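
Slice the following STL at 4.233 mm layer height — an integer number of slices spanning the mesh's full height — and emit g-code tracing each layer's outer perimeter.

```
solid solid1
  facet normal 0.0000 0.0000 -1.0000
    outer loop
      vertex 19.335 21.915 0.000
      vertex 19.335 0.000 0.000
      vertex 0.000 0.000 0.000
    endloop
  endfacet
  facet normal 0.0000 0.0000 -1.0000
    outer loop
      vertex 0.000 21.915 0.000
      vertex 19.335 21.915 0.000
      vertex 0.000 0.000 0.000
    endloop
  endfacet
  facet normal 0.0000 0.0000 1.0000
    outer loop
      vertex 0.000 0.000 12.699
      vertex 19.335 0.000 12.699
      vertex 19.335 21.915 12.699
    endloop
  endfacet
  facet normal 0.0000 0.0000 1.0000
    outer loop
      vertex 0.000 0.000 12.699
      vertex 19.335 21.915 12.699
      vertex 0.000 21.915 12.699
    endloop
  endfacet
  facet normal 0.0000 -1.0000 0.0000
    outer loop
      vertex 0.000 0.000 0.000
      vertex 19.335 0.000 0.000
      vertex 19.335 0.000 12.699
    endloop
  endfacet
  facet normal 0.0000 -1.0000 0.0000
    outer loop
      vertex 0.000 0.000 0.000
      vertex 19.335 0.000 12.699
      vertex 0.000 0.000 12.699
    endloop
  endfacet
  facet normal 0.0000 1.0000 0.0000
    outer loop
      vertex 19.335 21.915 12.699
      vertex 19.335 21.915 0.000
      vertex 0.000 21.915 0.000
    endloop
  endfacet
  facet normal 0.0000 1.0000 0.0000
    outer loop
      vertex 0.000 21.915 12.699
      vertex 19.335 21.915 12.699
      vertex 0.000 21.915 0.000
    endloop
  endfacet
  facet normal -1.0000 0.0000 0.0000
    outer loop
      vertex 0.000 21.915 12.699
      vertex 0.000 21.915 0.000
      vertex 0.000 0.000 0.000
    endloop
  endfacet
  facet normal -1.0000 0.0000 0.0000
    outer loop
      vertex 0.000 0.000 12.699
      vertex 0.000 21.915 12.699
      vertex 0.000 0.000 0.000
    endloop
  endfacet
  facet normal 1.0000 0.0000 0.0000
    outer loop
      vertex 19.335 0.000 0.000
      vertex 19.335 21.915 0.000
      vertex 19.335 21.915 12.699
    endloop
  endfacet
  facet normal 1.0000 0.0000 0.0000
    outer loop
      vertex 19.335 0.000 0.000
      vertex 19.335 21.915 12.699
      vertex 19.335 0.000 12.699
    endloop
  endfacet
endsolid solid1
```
; perimeter-only toolpath
G21 ; units = mm
G90 ; absolute positioning
G28 ; home
; layer 1
G0 Z4.233
G0 X0.000 Y0.000
G1 X19.335 Y0.000
G1 X19.335 Y21.915
G1 X0.000 Y21.915
G1 X0.000 Y0.000
; layer 2
G0 Z8.466
G0 X0.000 Y0.000
G1 X19.335 Y0.000
G1 X19.335 Y21.915
G1 X0.000 Y21.915
G1 X0.000 Y0.000
; layer 3
G0 Z12.699
G0 X0.000 Y0.000
G1 X19.335 Y0.000
G1 X19.335 Y21.915
G1 X0.000 Y21.915
G1 X0.000 Y0.000
M2 ; end

The solid is a rectangular box, roughly 19.3 × 21.9 mm footprint and 12.7 mm tall. Slicing at Δz = 4.233 mm — 3 equal slices spanning the solid's height, so layer i sits at z = i·h/3 — gives 3 non-empty perimeters. Each is a 4-segment closed polygon; G0 lifts to the layer z and rapids to the start vertex, then G1 traces the edges.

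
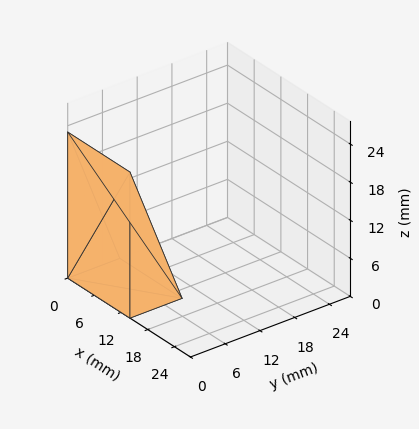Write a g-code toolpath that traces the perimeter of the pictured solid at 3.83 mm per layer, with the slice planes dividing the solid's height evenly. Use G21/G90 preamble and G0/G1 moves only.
Reading the render: the shape is a wedge (ramp): 14 × 9 mm base, rising to 23 mm along the y=0 edge and sloping linearly to z=0 at y=9 (dimensions read to the nearest mm from the axis ticks). For the g-code, the solid's height is divided into equal slices at the stated Δz and each level perimeter traced with G1 moves after a G0 lift.

; perimeter-only toolpath
G21 ; units = mm
G90 ; absolute positioning
G28 ; home
; layer 1
G0 Z3.83
G0 X0.00 Y0.00
G1 X14.00 Y0.00
G1 X14.00 Y7.50
G1 X0.00 Y7.50
G1 X0.00 Y0.00
; layer 2
G0 Z7.67
G0 X0.00 Y0.00
G1 X14.00 Y0.00
G1 X14.00 Y6.00
G1 X0.00 Y6.00
G1 X0.00 Y0.00
; layer 3
G0 Z11.50
G0 X0.00 Y0.00
G1 X14.00 Y0.00
G1 X14.00 Y4.50
G1 X0.00 Y4.50
G1 X0.00 Y0.00
; layer 4
G0 Z15.33
G0 X0.00 Y0.00
G1 X14.00 Y0.00
G1 X14.00 Y3.00
G1 X0.00 Y3.00
G1 X0.00 Y0.00
; layer 5
G0 Z19.17
G0 X0.00 Y0.00
G1 X14.00 Y0.00
G1 X14.00 Y1.50
G1 X0.00 Y1.50
G1 X0.00 Y0.00
M2 ; end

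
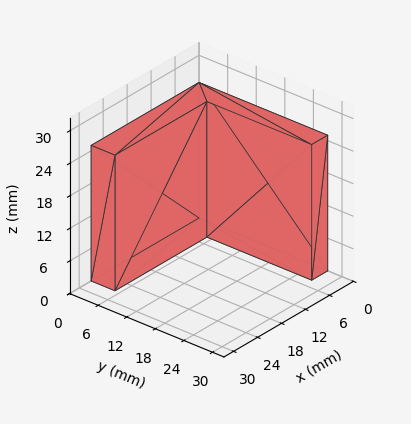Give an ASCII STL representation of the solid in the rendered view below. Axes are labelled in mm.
Reading the render: the shape is an L-shaped prism: outer 27 × 27 mm, arm thicknesses ≈ 5 mm (horizontal) and 4 mm (vertical), extruded 25 mm in z (dimensions read to the nearest mm from the axis ticks). For the STL, each face is triangulated and given an outward normal.

solid part
  facet normal 0.0000 0.0000 -1.0000
    outer loop
      vertex 27.0 5.0 0.0
      vertex 27.0 0.0 0.0
      vertex 0.0 0.0 0.0
    endloop
  endfacet
  facet normal 0.0000 0.0000 -1.0000
    outer loop
      vertex 4.0 5.0 0.0
      vertex 27.0 5.0 0.0
      vertex 0.0 0.0 0.0
    endloop
  endfacet
  facet normal 0.0000 0.0000 -1.0000
    outer loop
      vertex 4.0 27.0 0.0
      vertex 4.0 5.0 0.0
      vertex 0.0 0.0 0.0
    endloop
  endfacet
  facet normal 0.0000 0.0000 -1.0000
    outer loop
      vertex 0.0 27.0 0.0
      vertex 4.0 27.0 0.0
      vertex 0.0 0.0 0.0
    endloop
  endfacet
  facet normal 0.0000 0.0000 1.0000
    outer loop
      vertex 0.0 0.0 25.0
      vertex 27.0 0.0 25.0
      vertex 27.0 5.0 25.0
    endloop
  endfacet
  facet normal 0.0000 0.0000 1.0000
    outer loop
      vertex 0.0 0.0 25.0
      vertex 27.0 5.0 25.0
      vertex 4.0 5.0 25.0
    endloop
  endfacet
  facet normal 0.0000 0.0000 1.0000
    outer loop
      vertex 0.0 0.0 25.0
      vertex 4.0 5.0 25.0
      vertex 4.0 27.0 25.0
    endloop
  endfacet
  facet normal 0.0000 0.0000 1.0000
    outer loop
      vertex 0.0 0.0 25.0
      vertex 4.0 27.0 25.0
      vertex 0.0 27.0 25.0
    endloop
  endfacet
  facet normal 0.0000 -1.0000 0.0000
    outer loop
      vertex 0.0 0.0 0.0
      vertex 27.0 0.0 0.0
      vertex 27.0 0.0 25.0
    endloop
  endfacet
  facet normal 0.0000 -1.0000 0.0000
    outer loop
      vertex 0.0 0.0 0.0
      vertex 27.0 0.0 25.0
      vertex 0.0 0.0 25.0
    endloop
  endfacet
  facet normal 1.0000 0.0000 0.0000
    outer loop
      vertex 27.0 0.0 0.0
      vertex 27.0 5.0 0.0
      vertex 27.0 5.0 25.0
    endloop
  endfacet
  facet normal 1.0000 0.0000 0.0000
    outer loop
      vertex 27.0 0.0 0.0
      vertex 27.0 5.0 25.0
      vertex 27.0 0.0 25.0
    endloop
  endfacet
  facet normal 0.0000 1.0000 0.0000
    outer loop
      vertex 27.0 5.0 0.0
      vertex 4.0 5.0 0.0
      vertex 4.0 5.0 25.0
    endloop
  endfacet
  facet normal 0.0000 1.0000 0.0000
    outer loop
      vertex 27.0 5.0 0.0
      vertex 4.0 5.0 25.0
      vertex 27.0 5.0 25.0
    endloop
  endfacet
  facet normal 1.0000 0.0000 0.0000
    outer loop
      vertex 4.0 5.0 0.0
      vertex 4.0 27.0 0.0
      vertex 4.0 27.0 25.0
    endloop
  endfacet
  facet normal 1.0000 0.0000 0.0000
    outer loop
      vertex 4.0 5.0 0.0
      vertex 4.0 27.0 25.0
      vertex 4.0 5.0 25.0
    endloop
  endfacet
  facet normal 0.0000 1.0000 0.0000
    outer loop
      vertex 4.0 27.0 0.0
      vertex 0.0 27.0 0.0
      vertex 0.0 27.0 25.0
    endloop
  endfacet
  facet normal 0.0000 1.0000 0.0000
    outer loop
      vertex 4.0 27.0 0.0
      vertex 0.0 27.0 25.0
      vertex 4.0 27.0 25.0
    endloop
  endfacet
  facet normal -1.0000 0.0000 0.0000
    outer loop
      vertex 0.0 27.0 0.0
      vertex 0.0 0.0 0.0
      vertex 0.0 0.0 25.0
    endloop
  endfacet
  facet normal -1.0000 0.0000 0.0000
    outer loop
      vertex 0.0 27.0 0.0
      vertex 0.0 0.0 25.0
      vertex 0.0 27.0 25.0
    endloop
  endfacet
endsolid part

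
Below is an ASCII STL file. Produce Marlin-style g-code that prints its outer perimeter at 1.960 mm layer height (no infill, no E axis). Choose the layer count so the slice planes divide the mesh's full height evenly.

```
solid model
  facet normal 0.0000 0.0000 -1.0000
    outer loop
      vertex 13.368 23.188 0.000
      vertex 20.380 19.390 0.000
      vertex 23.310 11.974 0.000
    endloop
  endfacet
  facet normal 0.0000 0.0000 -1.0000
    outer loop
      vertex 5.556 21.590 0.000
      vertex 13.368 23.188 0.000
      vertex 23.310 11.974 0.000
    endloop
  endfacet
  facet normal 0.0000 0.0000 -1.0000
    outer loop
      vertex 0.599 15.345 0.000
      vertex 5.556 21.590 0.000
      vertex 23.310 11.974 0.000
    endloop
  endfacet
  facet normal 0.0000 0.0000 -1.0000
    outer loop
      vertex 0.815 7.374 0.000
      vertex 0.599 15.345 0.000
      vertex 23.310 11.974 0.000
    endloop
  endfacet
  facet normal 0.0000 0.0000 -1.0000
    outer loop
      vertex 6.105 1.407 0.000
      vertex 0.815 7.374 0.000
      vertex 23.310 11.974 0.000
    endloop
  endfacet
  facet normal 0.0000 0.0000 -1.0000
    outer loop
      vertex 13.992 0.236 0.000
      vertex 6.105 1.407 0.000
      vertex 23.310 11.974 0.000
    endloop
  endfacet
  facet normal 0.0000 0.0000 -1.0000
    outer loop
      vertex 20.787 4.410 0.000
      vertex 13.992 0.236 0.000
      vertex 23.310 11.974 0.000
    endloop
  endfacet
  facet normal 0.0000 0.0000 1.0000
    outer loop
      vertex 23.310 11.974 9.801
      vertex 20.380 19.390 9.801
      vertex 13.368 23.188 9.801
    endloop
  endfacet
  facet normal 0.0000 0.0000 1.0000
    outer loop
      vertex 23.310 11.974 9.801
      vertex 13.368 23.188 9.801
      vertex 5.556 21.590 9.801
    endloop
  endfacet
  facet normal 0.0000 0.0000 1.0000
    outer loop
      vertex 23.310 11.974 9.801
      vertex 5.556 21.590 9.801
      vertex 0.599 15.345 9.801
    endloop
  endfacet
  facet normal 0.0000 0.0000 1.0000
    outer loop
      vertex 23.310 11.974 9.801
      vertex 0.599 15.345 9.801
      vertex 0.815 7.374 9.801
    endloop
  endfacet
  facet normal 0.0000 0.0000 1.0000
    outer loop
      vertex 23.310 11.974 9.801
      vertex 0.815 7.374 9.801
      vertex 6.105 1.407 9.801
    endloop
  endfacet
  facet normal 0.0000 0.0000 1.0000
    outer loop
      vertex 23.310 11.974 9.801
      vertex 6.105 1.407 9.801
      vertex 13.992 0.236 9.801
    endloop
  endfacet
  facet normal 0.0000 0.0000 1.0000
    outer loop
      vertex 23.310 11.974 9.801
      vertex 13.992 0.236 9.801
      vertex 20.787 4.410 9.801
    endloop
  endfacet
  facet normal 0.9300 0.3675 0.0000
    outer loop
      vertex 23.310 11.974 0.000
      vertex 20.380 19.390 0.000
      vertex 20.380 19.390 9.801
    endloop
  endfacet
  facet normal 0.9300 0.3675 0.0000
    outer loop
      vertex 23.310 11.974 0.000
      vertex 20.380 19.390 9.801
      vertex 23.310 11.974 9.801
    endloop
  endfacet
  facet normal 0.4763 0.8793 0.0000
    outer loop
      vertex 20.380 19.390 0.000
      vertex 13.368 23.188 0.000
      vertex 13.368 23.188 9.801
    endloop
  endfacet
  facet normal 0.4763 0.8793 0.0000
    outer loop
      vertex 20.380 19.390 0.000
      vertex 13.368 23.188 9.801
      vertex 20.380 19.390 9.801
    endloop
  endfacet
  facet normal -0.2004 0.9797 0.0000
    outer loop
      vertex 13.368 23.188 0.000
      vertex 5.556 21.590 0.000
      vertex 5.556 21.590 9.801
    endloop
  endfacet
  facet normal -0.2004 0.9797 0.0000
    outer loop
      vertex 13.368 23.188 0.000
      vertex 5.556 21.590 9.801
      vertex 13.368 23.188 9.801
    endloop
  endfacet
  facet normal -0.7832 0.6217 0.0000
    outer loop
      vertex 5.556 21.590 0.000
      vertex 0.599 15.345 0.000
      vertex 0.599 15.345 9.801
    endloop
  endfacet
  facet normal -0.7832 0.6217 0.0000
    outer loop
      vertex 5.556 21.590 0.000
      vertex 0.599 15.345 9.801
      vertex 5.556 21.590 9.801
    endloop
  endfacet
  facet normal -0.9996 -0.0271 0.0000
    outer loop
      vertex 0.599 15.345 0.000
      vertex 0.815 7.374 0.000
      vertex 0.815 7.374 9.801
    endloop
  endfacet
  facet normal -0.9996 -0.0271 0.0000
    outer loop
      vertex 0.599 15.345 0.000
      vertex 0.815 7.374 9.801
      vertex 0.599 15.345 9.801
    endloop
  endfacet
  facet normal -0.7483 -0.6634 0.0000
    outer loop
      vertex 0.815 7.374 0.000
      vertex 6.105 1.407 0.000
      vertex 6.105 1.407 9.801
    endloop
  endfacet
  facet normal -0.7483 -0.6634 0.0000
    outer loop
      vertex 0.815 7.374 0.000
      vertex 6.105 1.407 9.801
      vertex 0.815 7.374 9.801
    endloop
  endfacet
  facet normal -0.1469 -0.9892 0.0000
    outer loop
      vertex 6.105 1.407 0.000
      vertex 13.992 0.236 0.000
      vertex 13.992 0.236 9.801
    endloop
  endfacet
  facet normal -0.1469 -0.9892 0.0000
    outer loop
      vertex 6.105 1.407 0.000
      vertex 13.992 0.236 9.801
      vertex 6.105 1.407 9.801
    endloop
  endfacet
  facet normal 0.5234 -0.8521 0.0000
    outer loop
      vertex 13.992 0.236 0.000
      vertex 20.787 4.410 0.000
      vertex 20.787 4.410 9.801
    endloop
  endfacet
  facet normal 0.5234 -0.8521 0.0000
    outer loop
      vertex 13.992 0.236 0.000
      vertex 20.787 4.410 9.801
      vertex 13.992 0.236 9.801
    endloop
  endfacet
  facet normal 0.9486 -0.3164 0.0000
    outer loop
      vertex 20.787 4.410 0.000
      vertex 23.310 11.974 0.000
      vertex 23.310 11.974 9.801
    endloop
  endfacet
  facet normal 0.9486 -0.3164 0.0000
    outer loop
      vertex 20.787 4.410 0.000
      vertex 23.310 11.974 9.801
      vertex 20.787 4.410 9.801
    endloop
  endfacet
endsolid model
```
; perimeter-only toolpath
G21 ; units = mm
G90 ; absolute positioning
G28 ; home
; layer 1
G0 Z1.960
G0 X23.310 Y11.974
G1 X20.380 Y19.390
G1 X13.368 Y23.188
G1 X5.556 Y21.590
G1 X0.599 Y15.345
G1 X0.815 Y7.374
G1 X6.105 Y1.407
G1 X13.992 Y0.236
G1 X20.787 Y4.410
G1 X23.310 Y11.974
; layer 2
G0 Z3.920
G0 X23.310 Y11.974
G1 X20.380 Y19.390
G1 X13.368 Y23.188
G1 X5.556 Y21.590
G1 X0.599 Y15.345
G1 X0.815 Y7.374
G1 X6.105 Y1.407
G1 X13.992 Y0.236
G1 X20.787 Y4.410
G1 X23.310 Y11.974
; layer 3
G0 Z5.881
G0 X23.310 Y11.974
G1 X20.380 Y19.390
G1 X13.368 Y23.188
G1 X5.556 Y21.590
G1 X0.599 Y15.345
G1 X0.815 Y7.374
G1 X6.105 Y1.407
G1 X13.992 Y0.236
G1 X20.787 Y4.410
G1 X23.310 Y11.974
; layer 4
G0 Z7.841
G0 X23.310 Y11.974
G1 X20.380 Y19.390
G1 X13.368 Y23.188
G1 X5.556 Y21.590
G1 X0.599 Y15.345
G1 X0.815 Y7.374
G1 X6.105 Y1.407
G1 X13.992 Y0.236
G1 X20.787 Y4.410
G1 X23.310 Y11.974
; layer 5
G0 Z9.801
G0 X23.310 Y11.974
G1 X20.380 Y19.390
G1 X13.368 Y23.188
G1 X5.556 Y21.590
G1 X0.599 Y15.345
G1 X0.815 Y7.374
G1 X6.105 Y1.407
G1 X13.992 Y0.236
G1 X20.787 Y4.410
G1 X23.310 Y11.974
M2 ; end

The solid is a regular 9-sided prism (a cylinder approximated with 9 flat sides), circumscribed radius ≈ 11.7 mm, height ≈ 9.8 mm. Slicing at Δz = 1.960 mm — 5 equal slices spanning the solid's height, so layer i sits at z = i·h/5 — gives 5 non-empty perimeters. Each is a 9-segment closed polygon; G0 lifts to the layer z and rapids to the start vertex, then G1 traces the edges.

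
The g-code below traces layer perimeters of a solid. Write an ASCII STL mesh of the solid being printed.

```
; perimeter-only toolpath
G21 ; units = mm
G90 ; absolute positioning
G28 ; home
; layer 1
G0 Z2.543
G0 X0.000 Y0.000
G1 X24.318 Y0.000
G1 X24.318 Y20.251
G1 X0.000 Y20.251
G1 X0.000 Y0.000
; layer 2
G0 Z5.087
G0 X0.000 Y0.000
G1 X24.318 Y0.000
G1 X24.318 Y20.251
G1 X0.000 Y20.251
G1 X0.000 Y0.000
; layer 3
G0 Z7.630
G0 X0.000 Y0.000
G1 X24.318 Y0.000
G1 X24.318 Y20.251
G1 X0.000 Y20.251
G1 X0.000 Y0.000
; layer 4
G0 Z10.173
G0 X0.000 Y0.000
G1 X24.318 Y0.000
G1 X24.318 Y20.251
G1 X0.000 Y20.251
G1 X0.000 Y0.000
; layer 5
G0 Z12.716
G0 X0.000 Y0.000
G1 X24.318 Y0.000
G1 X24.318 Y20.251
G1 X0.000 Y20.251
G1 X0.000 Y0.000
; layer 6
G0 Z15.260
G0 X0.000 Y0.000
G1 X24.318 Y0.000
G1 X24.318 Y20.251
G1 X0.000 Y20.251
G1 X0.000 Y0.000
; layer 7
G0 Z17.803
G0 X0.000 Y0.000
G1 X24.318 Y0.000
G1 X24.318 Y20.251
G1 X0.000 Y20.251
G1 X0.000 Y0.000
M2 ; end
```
solid part
  facet normal 0.0000 0.0000 -1.0000
    outer loop
      vertex 24.318 20.251 0.000
      vertex 24.318 0.000 0.000
      vertex 0.000 0.000 0.000
    endloop
  endfacet
  facet normal 0.0000 0.0000 -1.0000
    outer loop
      vertex 0.000 20.251 0.000
      vertex 24.318 20.251 0.000
      vertex 0.000 0.000 0.000
    endloop
  endfacet
  facet normal 0.0000 0.0000 1.0000
    outer loop
      vertex 0.000 0.000 17.803
      vertex 24.318 0.000 17.803
      vertex 24.318 20.251 17.803
    endloop
  endfacet
  facet normal 0.0000 0.0000 1.0000
    outer loop
      vertex 0.000 0.000 17.803
      vertex 24.318 20.251 17.803
      vertex 0.000 20.251 17.803
    endloop
  endfacet
  facet normal 0.0000 -1.0000 0.0000
    outer loop
      vertex 0.000 0.000 0.000
      vertex 24.318 0.000 0.000
      vertex 24.318 0.000 17.803
    endloop
  endfacet
  facet normal 0.0000 -1.0000 0.0000
    outer loop
      vertex 0.000 0.000 0.000
      vertex 24.318 0.000 17.803
      vertex 0.000 0.000 17.803
    endloop
  endfacet
  facet normal 0.0000 1.0000 0.0000
    outer loop
      vertex 24.318 20.251 17.803
      vertex 24.318 20.251 0.000
      vertex 0.000 20.251 0.000
    endloop
  endfacet
  facet normal 0.0000 1.0000 0.0000
    outer loop
      vertex 0.000 20.251 17.803
      vertex 24.318 20.251 17.803
      vertex 0.000 20.251 0.000
    endloop
  endfacet
  facet normal -1.0000 0.0000 0.0000
    outer loop
      vertex 0.000 20.251 17.803
      vertex 0.000 20.251 0.000
      vertex 0.000 0.000 0.000
    endloop
  endfacet
  facet normal -1.0000 0.0000 0.0000
    outer loop
      vertex 0.000 0.000 17.803
      vertex 0.000 20.251 17.803
      vertex 0.000 0.000 0.000
    endloop
  endfacet
  facet normal 1.0000 0.0000 0.0000
    outer loop
      vertex 24.318 0.000 0.000
      vertex 24.318 20.251 0.000
      vertex 24.318 20.251 17.803
    endloop
  endfacet
  facet normal 1.0000 0.0000 0.0000
    outer loop
      vertex 24.318 0.000 0.000
      vertex 24.318 20.251 17.803
      vertex 24.318 0.000 17.803
    endloop
  endfacet
endsolid part

The G0 Z moves step by Δz≈2.543 mm. Every layer's G1 loop is the same polygon, so the solid is a straight extrusion of it from z=0 to z≈17.8. Closing with flat bottom and top caps and triangulating gives 12 facets — a rectangular box, roughly 24.3 × 20.3 mm footprint and 17.8 mm tall.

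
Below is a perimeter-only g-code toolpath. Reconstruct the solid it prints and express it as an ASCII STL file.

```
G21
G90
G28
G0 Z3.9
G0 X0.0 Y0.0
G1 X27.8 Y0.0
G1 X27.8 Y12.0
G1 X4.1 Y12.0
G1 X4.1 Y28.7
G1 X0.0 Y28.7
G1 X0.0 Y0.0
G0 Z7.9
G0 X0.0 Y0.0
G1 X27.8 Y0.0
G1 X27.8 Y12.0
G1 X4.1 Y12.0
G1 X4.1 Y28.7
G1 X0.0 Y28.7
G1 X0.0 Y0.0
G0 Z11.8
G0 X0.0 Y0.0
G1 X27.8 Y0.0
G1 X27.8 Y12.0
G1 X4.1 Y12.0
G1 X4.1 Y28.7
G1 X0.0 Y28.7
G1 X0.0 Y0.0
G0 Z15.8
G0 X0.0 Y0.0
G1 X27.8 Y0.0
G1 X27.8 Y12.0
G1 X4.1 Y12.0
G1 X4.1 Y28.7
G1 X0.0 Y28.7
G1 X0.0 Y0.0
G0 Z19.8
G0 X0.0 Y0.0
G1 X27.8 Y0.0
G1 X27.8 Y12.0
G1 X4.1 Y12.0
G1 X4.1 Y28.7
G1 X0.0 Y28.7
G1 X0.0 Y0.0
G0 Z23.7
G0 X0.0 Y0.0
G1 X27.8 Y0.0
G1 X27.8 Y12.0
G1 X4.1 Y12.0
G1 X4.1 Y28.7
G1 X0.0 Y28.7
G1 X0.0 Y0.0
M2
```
solid part
  facet normal 0.0000 0.0000 -1.0000
    outer loop
      vertex 27.8 12.0 0.0
      vertex 27.8 0.0 0.0
      vertex 0.0 0.0 0.0
    endloop
  endfacet
  facet normal 0.0000 0.0000 -1.0000
    outer loop
      vertex 4.1 12.0 0.0
      vertex 27.8 12.0 0.0
      vertex 0.0 0.0 0.0
    endloop
  endfacet
  facet normal 0.0000 0.0000 -1.0000
    outer loop
      vertex 4.1 28.7 0.0
      vertex 4.1 12.0 0.0
      vertex 0.0 0.0 0.0
    endloop
  endfacet
  facet normal 0.0000 0.0000 -1.0000
    outer loop
      vertex 0.0 28.7 0.0
      vertex 4.1 28.7 0.0
      vertex 0.0 0.0 0.0
    endloop
  endfacet
  facet normal 0.0000 0.0000 1.0000
    outer loop
      vertex 0.0 0.0 23.7
      vertex 27.8 0.0 23.7
      vertex 27.8 12.0 23.7
    endloop
  endfacet
  facet normal 0.0000 0.0000 1.0000
    outer loop
      vertex 0.0 0.0 23.7
      vertex 27.8 12.0 23.7
      vertex 4.1 12.0 23.7
    endloop
  endfacet
  facet normal 0.0000 0.0000 1.0000
    outer loop
      vertex 0.0 0.0 23.7
      vertex 4.1 12.0 23.7
      vertex 4.1 28.7 23.7
    endloop
  endfacet
  facet normal 0.0000 0.0000 1.0000
    outer loop
      vertex 0.0 0.0 23.7
      vertex 4.1 28.7 23.7
      vertex 0.0 28.7 23.7
    endloop
  endfacet
  facet normal 0.0000 -1.0000 0.0000
    outer loop
      vertex 0.0 0.0 0.0
      vertex 27.8 0.0 0.0
      vertex 27.8 0.0 23.7
    endloop
  endfacet
  facet normal 0.0000 -1.0000 0.0000
    outer loop
      vertex 0.0 0.0 0.0
      vertex 27.8 0.0 23.7
      vertex 0.0 0.0 23.7
    endloop
  endfacet
  facet normal 1.0000 0.0000 0.0000
    outer loop
      vertex 27.8 0.0 0.0
      vertex 27.8 12.0 0.0
      vertex 27.8 12.0 23.7
    endloop
  endfacet
  facet normal 1.0000 0.0000 0.0000
    outer loop
      vertex 27.8 0.0 0.0
      vertex 27.8 12.0 23.7
      vertex 27.8 0.0 23.7
    endloop
  endfacet
  facet normal 0.0000 1.0000 0.0000
    outer loop
      vertex 27.8 12.0 0.0
      vertex 4.1 12.0 0.0
      vertex 4.1 12.0 23.7
    endloop
  endfacet
  facet normal 0.0000 1.0000 0.0000
    outer loop
      vertex 27.8 12.0 0.0
      vertex 4.1 12.0 23.7
      vertex 27.8 12.0 23.7
    endloop
  endfacet
  facet normal 1.0000 0.0000 0.0000
    outer loop
      vertex 4.1 12.0 0.0
      vertex 4.1 28.7 0.0
      vertex 4.1 28.7 23.7
    endloop
  endfacet
  facet normal 1.0000 0.0000 0.0000
    outer loop
      vertex 4.1 12.0 0.0
      vertex 4.1 28.7 23.7
      vertex 4.1 12.0 23.7
    endloop
  endfacet
  facet normal 0.0000 1.0000 0.0000
    outer loop
      vertex 4.1 28.7 0.0
      vertex 0.0 28.7 0.0
      vertex 0.0 28.7 23.7
    endloop
  endfacet
  facet normal 0.0000 1.0000 0.0000
    outer loop
      vertex 4.1 28.7 0.0
      vertex 0.0 28.7 23.7
      vertex 4.1 28.7 23.7
    endloop
  endfacet
  facet normal -1.0000 0.0000 0.0000
    outer loop
      vertex 0.0 28.7 0.0
      vertex 0.0 0.0 0.0
      vertex 0.0 0.0 23.7
    endloop
  endfacet
  facet normal -1.0000 0.0000 0.0000
    outer loop
      vertex 0.0 28.7 0.0
      vertex 0.0 0.0 23.7
      vertex 0.0 28.7 23.7
    endloop
  endfacet
endsolid part

The G0 Z moves step by Δz≈3.9 mm. Every layer's G1 loop is the same polygon, so the solid is a straight extrusion of it from z=0 to z≈23.7. Closing with flat bottom and top caps and triangulating gives 20 facets — an L-shaped prism: outer 27.8 × 28.7 mm, arm thicknesses ≈ 12 mm (horizontal) and 4.1 mm (vertical), extruded 23.7 mm in z.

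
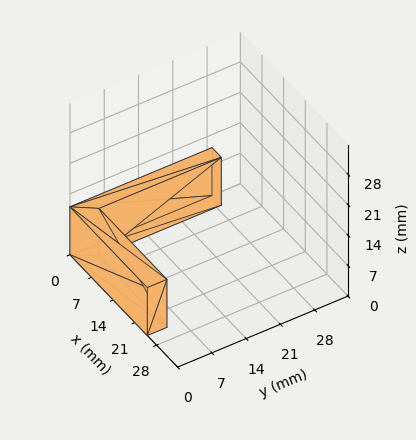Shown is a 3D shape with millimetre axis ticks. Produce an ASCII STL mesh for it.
Reading the render: the shape is an L-shaped prism: outer 25 × 29 mm, arm thicknesses ≈ 4 mm (horizontal) and 3 mm (vertical), extruded 11 mm in z (dimensions read to the nearest mm from the axis ticks). For the STL, each face is triangulated and given an outward normal.

solid part
  facet normal 0.0000 0.0000 -1.0000
    outer loop
      vertex 25.0 4.0 0.0
      vertex 25.0 0.0 0.0
      vertex 0.0 0.0 0.0
    endloop
  endfacet
  facet normal 0.0000 0.0000 -1.0000
    outer loop
      vertex 3.0 4.0 0.0
      vertex 25.0 4.0 0.0
      vertex 0.0 0.0 0.0
    endloop
  endfacet
  facet normal 0.0000 0.0000 -1.0000
    outer loop
      vertex 3.0 29.0 0.0
      vertex 3.0 4.0 0.0
      vertex 0.0 0.0 0.0
    endloop
  endfacet
  facet normal 0.0000 0.0000 -1.0000
    outer loop
      vertex 0.0 29.0 0.0
      vertex 3.0 29.0 0.0
      vertex 0.0 0.0 0.0
    endloop
  endfacet
  facet normal 0.0000 0.0000 1.0000
    outer loop
      vertex 0.0 0.0 11.0
      vertex 25.0 0.0 11.0
      vertex 25.0 4.0 11.0
    endloop
  endfacet
  facet normal 0.0000 0.0000 1.0000
    outer loop
      vertex 0.0 0.0 11.0
      vertex 25.0 4.0 11.0
      vertex 3.0 4.0 11.0
    endloop
  endfacet
  facet normal 0.0000 0.0000 1.0000
    outer loop
      vertex 0.0 0.0 11.0
      vertex 3.0 4.0 11.0
      vertex 3.0 29.0 11.0
    endloop
  endfacet
  facet normal 0.0000 0.0000 1.0000
    outer loop
      vertex 0.0 0.0 11.0
      vertex 3.0 29.0 11.0
      vertex 0.0 29.0 11.0
    endloop
  endfacet
  facet normal 0.0000 -1.0000 0.0000
    outer loop
      vertex 0.0 0.0 0.0
      vertex 25.0 0.0 0.0
      vertex 25.0 0.0 11.0
    endloop
  endfacet
  facet normal 0.0000 -1.0000 0.0000
    outer loop
      vertex 0.0 0.0 0.0
      vertex 25.0 0.0 11.0
      vertex 0.0 0.0 11.0
    endloop
  endfacet
  facet normal 1.0000 0.0000 0.0000
    outer loop
      vertex 25.0 0.0 0.0
      vertex 25.0 4.0 0.0
      vertex 25.0 4.0 11.0
    endloop
  endfacet
  facet normal 1.0000 0.0000 0.0000
    outer loop
      vertex 25.0 0.0 0.0
      vertex 25.0 4.0 11.0
      vertex 25.0 0.0 11.0
    endloop
  endfacet
  facet normal 0.0000 1.0000 0.0000
    outer loop
      vertex 25.0 4.0 0.0
      vertex 3.0 4.0 0.0
      vertex 3.0 4.0 11.0
    endloop
  endfacet
  facet normal 0.0000 1.0000 0.0000
    outer loop
      vertex 25.0 4.0 0.0
      vertex 3.0 4.0 11.0
      vertex 25.0 4.0 11.0
    endloop
  endfacet
  facet normal 1.0000 0.0000 0.0000
    outer loop
      vertex 3.0 4.0 0.0
      vertex 3.0 29.0 0.0
      vertex 3.0 29.0 11.0
    endloop
  endfacet
  facet normal 1.0000 0.0000 0.0000
    outer loop
      vertex 3.0 4.0 0.0
      vertex 3.0 29.0 11.0
      vertex 3.0 4.0 11.0
    endloop
  endfacet
  facet normal 0.0000 1.0000 0.0000
    outer loop
      vertex 3.0 29.0 0.0
      vertex 0.0 29.0 0.0
      vertex 0.0 29.0 11.0
    endloop
  endfacet
  facet normal 0.0000 1.0000 0.0000
    outer loop
      vertex 3.0 29.0 0.0
      vertex 0.0 29.0 11.0
      vertex 3.0 29.0 11.0
    endloop
  endfacet
  facet normal -1.0000 0.0000 0.0000
    outer loop
      vertex 0.0 29.0 0.0
      vertex 0.0 0.0 0.0
      vertex 0.0 0.0 11.0
    endloop
  endfacet
  facet normal -1.0000 0.0000 0.0000
    outer loop
      vertex 0.0 29.0 0.0
      vertex 0.0 0.0 11.0
      vertex 0.0 29.0 11.0
    endloop
  endfacet
endsolid part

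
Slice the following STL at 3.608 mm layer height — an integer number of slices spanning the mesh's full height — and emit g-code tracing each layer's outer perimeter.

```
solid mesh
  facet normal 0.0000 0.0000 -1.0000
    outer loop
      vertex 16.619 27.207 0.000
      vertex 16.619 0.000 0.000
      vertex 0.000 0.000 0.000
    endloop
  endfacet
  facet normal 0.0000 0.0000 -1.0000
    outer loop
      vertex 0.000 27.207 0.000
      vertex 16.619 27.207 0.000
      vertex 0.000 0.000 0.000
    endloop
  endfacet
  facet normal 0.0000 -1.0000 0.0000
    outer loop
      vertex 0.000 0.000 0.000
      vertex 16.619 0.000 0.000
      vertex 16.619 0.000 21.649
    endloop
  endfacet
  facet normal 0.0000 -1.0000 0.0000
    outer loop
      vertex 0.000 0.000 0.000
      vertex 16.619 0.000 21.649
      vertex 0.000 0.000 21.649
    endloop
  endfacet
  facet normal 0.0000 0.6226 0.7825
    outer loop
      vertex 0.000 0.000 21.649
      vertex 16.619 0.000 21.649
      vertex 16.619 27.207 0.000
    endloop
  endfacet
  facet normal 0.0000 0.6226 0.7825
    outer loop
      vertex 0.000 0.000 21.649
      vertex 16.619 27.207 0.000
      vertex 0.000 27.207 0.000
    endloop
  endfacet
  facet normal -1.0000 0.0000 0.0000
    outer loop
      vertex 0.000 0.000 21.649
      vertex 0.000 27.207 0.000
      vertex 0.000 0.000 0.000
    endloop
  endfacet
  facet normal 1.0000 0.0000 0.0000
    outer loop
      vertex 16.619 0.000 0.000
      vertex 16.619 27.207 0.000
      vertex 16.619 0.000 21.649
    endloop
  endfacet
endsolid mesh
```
; perimeter-only toolpath
G21 ; units = mm
G90 ; absolute positioning
G28 ; home
; layer 1
G0 Z3.608
G0 X0.000 Y0.000
G1 X16.619 Y0.000
G1 X16.619 Y22.672
G1 X0.000 Y22.672
G1 X0.000 Y0.000
; layer 2
G0 Z7.216
G0 X0.000 Y0.000
G1 X16.619 Y0.000
G1 X16.619 Y18.138
G1 X0.000 Y18.138
G1 X0.000 Y0.000
; layer 3
G0 Z10.825
G0 X0.000 Y0.000
G1 X16.619 Y0.000
G1 X16.619 Y13.604
G1 X0.000 Y13.604
G1 X0.000 Y0.000
; layer 4
G0 Z14.433
G0 X0.000 Y0.000
G1 X16.619 Y0.000
G1 X16.619 Y9.069
G1 X0.000 Y9.069
G1 X0.000 Y0.000
; layer 5
G0 Z18.041
G0 X0.000 Y0.000
G1 X16.619 Y0.000
G1 X16.619 Y4.534
G1 X0.000 Y4.534
G1 X0.000 Y0.000
M2 ; end

The solid is a wedge (ramp): 16.6 × 27.2 mm base, rising to 21.6 mm along the y=0 edge and sloping linearly to z=0 at y=27.2. Slicing at Δz = 3.608 mm — 6 equal slices spanning the solid's height, so layer i sits at z = i·h/6 — gives 5 non-empty perimeters. Each is a 4-segment closed polygon; G0 lifts to the layer z and rapids to the start vertex, then G1 traces the edges. The cross-section shrinks linearly with z (the slice at the apex is degenerate and omitted).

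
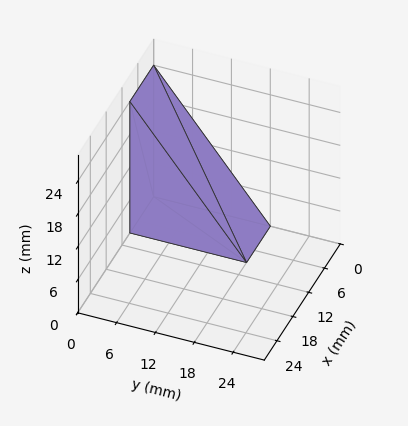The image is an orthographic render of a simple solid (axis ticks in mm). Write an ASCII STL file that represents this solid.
Reading the render: the shape is a wedge (ramp): 9 × 18 mm base, rising to 24 mm along the y=0 edge and sloping linearly to z=0 at y=18 (dimensions read to the nearest mm from the axis ticks). For the STL, each face is triangulated and given an outward normal.

solid part
  facet normal 0.0000 0.0000 -1.0000
    outer loop
      vertex 9.0 18.0 0.0
      vertex 9.0 0.0 0.0
      vertex 0.0 0.0 0.0
    endloop
  endfacet
  facet normal 0.0000 0.0000 -1.0000
    outer loop
      vertex 0.0 18.0 0.0
      vertex 9.0 18.0 0.0
      vertex 0.0 0.0 0.0
    endloop
  endfacet
  facet normal 0.0000 -1.0000 0.0000
    outer loop
      vertex 0.0 0.0 0.0
      vertex 9.0 0.0 0.0
      vertex 9.0 0.0 24.0
    endloop
  endfacet
  facet normal 0.0000 -1.0000 0.0000
    outer loop
      vertex 0.0 0.0 0.0
      vertex 9.0 0.0 24.0
      vertex 0.0 0.0 24.0
    endloop
  endfacet
  facet normal 0.0000 0.8000 0.6000
    outer loop
      vertex 0.0 0.0 24.0
      vertex 9.0 0.0 24.0
      vertex 9.0 18.0 0.0
    endloop
  endfacet
  facet normal 0.0000 0.8000 0.6000
    outer loop
      vertex 0.0 0.0 24.0
      vertex 9.0 18.0 0.0
      vertex 0.0 18.0 0.0
    endloop
  endfacet
  facet normal -1.0000 0.0000 0.0000
    outer loop
      vertex 0.0 0.0 24.0
      vertex 0.0 18.0 0.0
      vertex 0.0 0.0 0.0
    endloop
  endfacet
  facet normal 1.0000 0.0000 0.0000
    outer loop
      vertex 9.0 0.0 0.0
      vertex 9.0 18.0 0.0
      vertex 9.0 0.0 24.0
    endloop
  endfacet
endsolid part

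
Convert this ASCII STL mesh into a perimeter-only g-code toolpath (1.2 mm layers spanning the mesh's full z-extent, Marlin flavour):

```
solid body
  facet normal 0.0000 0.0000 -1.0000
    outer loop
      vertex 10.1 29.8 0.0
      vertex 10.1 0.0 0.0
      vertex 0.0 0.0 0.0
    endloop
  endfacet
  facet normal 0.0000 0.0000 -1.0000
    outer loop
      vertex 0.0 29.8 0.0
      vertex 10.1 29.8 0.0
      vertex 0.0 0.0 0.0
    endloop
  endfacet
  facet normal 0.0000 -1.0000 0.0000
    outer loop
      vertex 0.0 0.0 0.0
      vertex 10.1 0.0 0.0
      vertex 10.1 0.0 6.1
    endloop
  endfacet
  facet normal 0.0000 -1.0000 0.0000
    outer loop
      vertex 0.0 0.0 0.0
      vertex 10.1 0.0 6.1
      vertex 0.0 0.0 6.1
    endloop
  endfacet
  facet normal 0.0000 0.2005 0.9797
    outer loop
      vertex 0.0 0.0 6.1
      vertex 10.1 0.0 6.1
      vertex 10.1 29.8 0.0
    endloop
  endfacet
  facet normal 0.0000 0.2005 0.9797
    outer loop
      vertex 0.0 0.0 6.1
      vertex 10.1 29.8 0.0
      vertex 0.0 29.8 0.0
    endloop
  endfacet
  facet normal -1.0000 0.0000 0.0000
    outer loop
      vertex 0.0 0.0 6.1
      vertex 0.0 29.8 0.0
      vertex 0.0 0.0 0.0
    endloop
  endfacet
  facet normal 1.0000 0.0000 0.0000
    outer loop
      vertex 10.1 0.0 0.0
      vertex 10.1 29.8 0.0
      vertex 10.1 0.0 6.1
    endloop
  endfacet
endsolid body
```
; perimeter-only toolpath
G21 ; units = mm
G90 ; absolute positioning
G28 ; home
; layer 1
G0 Z1.2
G0 X0.0 Y0.0
G1 X10.1 Y0.0
G1 X10.1 Y23.8
G1 X0.0 Y23.8
G1 X0.0 Y0.0
; layer 2
G0 Z2.4
G0 X0.0 Y0.0
G1 X10.1 Y0.0
G1 X10.1 Y17.9
G1 X0.0 Y17.9
G1 X0.0 Y0.0
; layer 3
G0 Z3.7
G0 X0.0 Y0.0
G1 X10.1 Y0.0
G1 X10.1 Y11.9
G1 X0.0 Y11.9
G1 X0.0 Y0.0
; layer 4
G0 Z4.9
G0 X0.0 Y0.0
G1 X10.1 Y0.0
G1 X10.1 Y6.0
G1 X0.0 Y6.0
G1 X0.0 Y0.0
M2 ; end

The solid is a wedge (ramp): 10.1 × 29.8 mm base, rising to 6.1 mm along the y=0 edge and sloping linearly to z=0 at y=29.8. Slicing at Δz = 1.2 mm — 5 equal slices spanning the solid's height, so layer i sits at z = i·h/5 — gives 4 non-empty perimeters. Each is a 4-segment closed polygon; G0 lifts to the layer z and rapids to the start vertex, then G1 traces the edges. The cross-section shrinks linearly with z (the slice at the apex is degenerate and omitted).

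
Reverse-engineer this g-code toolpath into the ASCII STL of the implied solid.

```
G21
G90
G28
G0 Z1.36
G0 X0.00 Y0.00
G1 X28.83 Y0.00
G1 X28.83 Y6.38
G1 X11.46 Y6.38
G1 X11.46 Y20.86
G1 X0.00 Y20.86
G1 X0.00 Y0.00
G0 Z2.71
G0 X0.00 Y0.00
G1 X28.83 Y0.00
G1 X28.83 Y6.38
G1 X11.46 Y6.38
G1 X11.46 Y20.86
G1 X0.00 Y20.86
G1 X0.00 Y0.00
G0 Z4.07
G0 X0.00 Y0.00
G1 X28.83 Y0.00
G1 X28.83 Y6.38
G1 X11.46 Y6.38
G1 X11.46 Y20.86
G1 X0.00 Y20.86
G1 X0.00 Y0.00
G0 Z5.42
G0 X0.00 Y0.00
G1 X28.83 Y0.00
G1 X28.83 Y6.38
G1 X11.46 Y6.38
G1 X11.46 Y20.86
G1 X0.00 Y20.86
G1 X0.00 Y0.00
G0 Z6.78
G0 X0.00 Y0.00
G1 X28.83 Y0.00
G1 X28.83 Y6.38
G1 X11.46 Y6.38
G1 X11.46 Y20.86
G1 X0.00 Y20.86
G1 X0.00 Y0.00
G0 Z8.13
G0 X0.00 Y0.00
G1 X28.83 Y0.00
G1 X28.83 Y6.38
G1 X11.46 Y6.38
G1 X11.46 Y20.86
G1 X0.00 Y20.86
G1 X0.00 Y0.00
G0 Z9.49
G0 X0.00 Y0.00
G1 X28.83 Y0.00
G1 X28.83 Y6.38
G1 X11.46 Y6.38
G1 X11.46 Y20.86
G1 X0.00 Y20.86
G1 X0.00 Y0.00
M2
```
solid part
  facet normal 0.0000 0.0000 -1.0000
    outer loop
      vertex 28.83 6.38 0.00
      vertex 28.83 0.00 0.00
      vertex 0.00 0.00 0.00
    endloop
  endfacet
  facet normal 0.0000 0.0000 -1.0000
    outer loop
      vertex 11.46 6.38 0.00
      vertex 28.83 6.38 0.00
      vertex 0.00 0.00 0.00
    endloop
  endfacet
  facet normal 0.0000 0.0000 -1.0000
    outer loop
      vertex 11.46 20.86 0.00
      vertex 11.46 6.38 0.00
      vertex 0.00 0.00 0.00
    endloop
  endfacet
  facet normal 0.0000 0.0000 -1.0000
    outer loop
      vertex 0.00 20.86 0.00
      vertex 11.46 20.86 0.00
      vertex 0.00 0.00 0.00
    endloop
  endfacet
  facet normal 0.0000 0.0000 1.0000
    outer loop
      vertex 0.00 0.00 9.49
      vertex 28.83 0.00 9.49
      vertex 28.83 6.38 9.49
    endloop
  endfacet
  facet normal 0.0000 0.0000 1.0000
    outer loop
      vertex 0.00 0.00 9.49
      vertex 28.83 6.38 9.49
      vertex 11.46 6.38 9.49
    endloop
  endfacet
  facet normal 0.0000 0.0000 1.0000
    outer loop
      vertex 0.00 0.00 9.49
      vertex 11.46 6.38 9.49
      vertex 11.46 20.86 9.49
    endloop
  endfacet
  facet normal 0.0000 0.0000 1.0000
    outer loop
      vertex 0.00 0.00 9.49
      vertex 11.46 20.86 9.49
      vertex 0.00 20.86 9.49
    endloop
  endfacet
  facet normal 0.0000 -1.0000 0.0000
    outer loop
      vertex 0.00 0.00 0.00
      vertex 28.83 0.00 0.00
      vertex 28.83 0.00 9.49
    endloop
  endfacet
  facet normal 0.0000 -1.0000 0.0000
    outer loop
      vertex 0.00 0.00 0.00
      vertex 28.83 0.00 9.49
      vertex 0.00 0.00 9.49
    endloop
  endfacet
  facet normal 1.0000 0.0000 0.0000
    outer loop
      vertex 28.83 0.00 0.00
      vertex 28.83 6.38 0.00
      vertex 28.83 6.38 9.49
    endloop
  endfacet
  facet normal 1.0000 0.0000 0.0000
    outer loop
      vertex 28.83 0.00 0.00
      vertex 28.83 6.38 9.49
      vertex 28.83 0.00 9.49
    endloop
  endfacet
  facet normal 0.0000 1.0000 0.0000
    outer loop
      vertex 28.83 6.38 0.00
      vertex 11.46 6.38 0.00
      vertex 11.46 6.38 9.49
    endloop
  endfacet
  facet normal 0.0000 1.0000 0.0000
    outer loop
      vertex 28.83 6.38 0.00
      vertex 11.46 6.38 9.49
      vertex 28.83 6.38 9.49
    endloop
  endfacet
  facet normal 1.0000 0.0000 0.0000
    outer loop
      vertex 11.46 6.38 0.00
      vertex 11.46 20.86 0.00
      vertex 11.46 20.86 9.49
    endloop
  endfacet
  facet normal 1.0000 0.0000 0.0000
    outer loop
      vertex 11.46 6.38 0.00
      vertex 11.46 20.86 9.49
      vertex 11.46 6.38 9.49
    endloop
  endfacet
  facet normal 0.0000 1.0000 0.0000
    outer loop
      vertex 11.46 20.86 0.00
      vertex 0.00 20.86 0.00
      vertex 0.00 20.86 9.49
    endloop
  endfacet
  facet normal 0.0000 1.0000 0.0000
    outer loop
      vertex 11.46 20.86 0.00
      vertex 0.00 20.86 9.49
      vertex 11.46 20.86 9.49
    endloop
  endfacet
  facet normal -1.0000 0.0000 0.0000
    outer loop
      vertex 0.00 20.86 0.00
      vertex 0.00 0.00 0.00
      vertex 0.00 0.00 9.49
    endloop
  endfacet
  facet normal -1.0000 0.0000 0.0000
    outer loop
      vertex 0.00 20.86 0.00
      vertex 0.00 0.00 9.49
      vertex 0.00 20.86 9.49
    endloop
  endfacet
endsolid part

The G0 Z moves step by Δz≈1.36 mm. Every layer's G1 loop is the same polygon, so the solid is a straight extrusion of it from z=0 to z≈9.49. Closing with flat bottom and top caps and triangulating gives 20 facets — an L-shaped prism: outer 28.8 × 20.9 mm, arm thicknesses ≈ 6.38 mm (horizontal) and 11.5 mm (vertical), extruded 9.49 mm in z.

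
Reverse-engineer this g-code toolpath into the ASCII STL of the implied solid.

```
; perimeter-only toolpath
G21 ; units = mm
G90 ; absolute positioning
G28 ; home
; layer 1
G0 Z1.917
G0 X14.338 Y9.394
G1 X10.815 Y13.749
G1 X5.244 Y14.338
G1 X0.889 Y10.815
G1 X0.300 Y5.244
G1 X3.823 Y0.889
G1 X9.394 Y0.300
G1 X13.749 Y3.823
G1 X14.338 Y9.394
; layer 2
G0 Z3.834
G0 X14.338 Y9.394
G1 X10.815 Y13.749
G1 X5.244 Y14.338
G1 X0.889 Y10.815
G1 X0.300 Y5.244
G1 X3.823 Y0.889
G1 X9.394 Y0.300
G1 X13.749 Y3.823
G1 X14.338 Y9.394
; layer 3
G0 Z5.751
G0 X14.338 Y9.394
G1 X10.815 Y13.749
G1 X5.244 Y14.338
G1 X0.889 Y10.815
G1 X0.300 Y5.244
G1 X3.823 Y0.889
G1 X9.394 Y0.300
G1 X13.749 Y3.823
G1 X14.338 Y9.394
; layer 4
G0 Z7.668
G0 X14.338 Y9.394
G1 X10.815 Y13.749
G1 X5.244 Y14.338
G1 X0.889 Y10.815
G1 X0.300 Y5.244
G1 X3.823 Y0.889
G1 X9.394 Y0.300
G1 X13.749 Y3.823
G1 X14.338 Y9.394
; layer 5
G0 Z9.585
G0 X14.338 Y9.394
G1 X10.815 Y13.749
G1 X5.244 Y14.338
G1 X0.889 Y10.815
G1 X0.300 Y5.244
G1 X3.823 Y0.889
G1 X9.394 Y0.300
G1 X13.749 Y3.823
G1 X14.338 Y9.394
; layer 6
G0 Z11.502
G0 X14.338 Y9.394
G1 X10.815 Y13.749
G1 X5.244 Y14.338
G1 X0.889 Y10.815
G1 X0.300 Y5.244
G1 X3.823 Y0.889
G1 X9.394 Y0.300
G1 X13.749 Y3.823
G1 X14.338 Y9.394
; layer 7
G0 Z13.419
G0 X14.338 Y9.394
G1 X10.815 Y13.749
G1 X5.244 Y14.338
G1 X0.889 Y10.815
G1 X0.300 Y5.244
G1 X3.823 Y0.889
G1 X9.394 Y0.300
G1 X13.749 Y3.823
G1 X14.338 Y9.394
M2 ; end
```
solid part
  facet normal 0.0000 0.0000 -1.0000
    outer loop
      vertex 5.244 14.338 0.000
      vertex 10.815 13.749 0.000
      vertex 14.338 9.394 0.000
    endloop
  endfacet
  facet normal 0.0000 0.0000 -1.0000
    outer loop
      vertex 0.889 10.815 0.000
      vertex 5.244 14.338 0.000
      vertex 14.338 9.394 0.000
    endloop
  endfacet
  facet normal 0.0000 0.0000 -1.0000
    outer loop
      vertex 0.300 5.244 0.000
      vertex 0.889 10.815 0.000
      vertex 14.338 9.394 0.000
    endloop
  endfacet
  facet normal 0.0000 0.0000 -1.0000
    outer loop
      vertex 3.823 0.889 0.000
      vertex 0.300 5.244 0.000
      vertex 14.338 9.394 0.000
    endloop
  endfacet
  facet normal 0.0000 0.0000 -1.0000
    outer loop
      vertex 9.394 0.300 0.000
      vertex 3.823 0.889 0.000
      vertex 14.338 9.394 0.000
    endloop
  endfacet
  facet normal 0.0000 0.0000 -1.0000
    outer loop
      vertex 13.749 3.823 0.000
      vertex 9.394 0.300 0.000
      vertex 14.338 9.394 0.000
    endloop
  endfacet
  facet normal 0.0000 0.0000 1.0000
    outer loop
      vertex 14.338 9.394 13.419
      vertex 10.815 13.749 13.419
      vertex 5.244 14.338 13.419
    endloop
  endfacet
  facet normal 0.0000 0.0000 1.0000
    outer loop
      vertex 14.338 9.394 13.419
      vertex 5.244 14.338 13.419
      vertex 0.889 10.815 13.419
    endloop
  endfacet
  facet normal 0.0000 0.0000 1.0000
    outer loop
      vertex 14.338 9.394 13.419
      vertex 0.889 10.815 13.419
      vertex 0.300 5.244 13.419
    endloop
  endfacet
  facet normal 0.0000 0.0000 1.0000
    outer loop
      vertex 14.338 9.394 13.419
      vertex 0.300 5.244 13.419
      vertex 3.823 0.889 13.419
    endloop
  endfacet
  facet normal 0.0000 0.0000 1.0000
    outer loop
      vertex 14.338 9.394 13.419
      vertex 3.823 0.889 13.419
      vertex 9.394 0.300 13.419
    endloop
  endfacet
  facet normal 0.0000 0.0000 1.0000
    outer loop
      vertex 14.338 9.394 13.419
      vertex 9.394 0.300 13.419
      vertex 13.749 3.823 13.419
    endloop
  endfacet
  facet normal 0.7775 0.6289 0.0000
    outer loop
      vertex 14.338 9.394 0.000
      vertex 10.815 13.749 0.000
      vertex 10.815 13.749 13.419
    endloop
  endfacet
  facet normal 0.7775 0.6289 0.0000
    outer loop
      vertex 14.338 9.394 0.000
      vertex 10.815 13.749 13.419
      vertex 14.338 9.394 13.419
    endloop
  endfacet
  facet normal 0.1051 0.9945 0.0000
    outer loop
      vertex 10.815 13.749 0.000
      vertex 5.244 14.338 0.000
      vertex 5.244 14.338 13.419
    endloop
  endfacet
  facet normal 0.1051 0.9945 0.0000
    outer loop
      vertex 10.815 13.749 0.000
      vertex 5.244 14.338 13.419
      vertex 10.815 13.749 13.419
    endloop
  endfacet
  facet normal -0.6289 0.7775 0.0000
    outer loop
      vertex 5.244 14.338 0.000
      vertex 0.889 10.815 0.000
      vertex 0.889 10.815 13.419
    endloop
  endfacet
  facet normal -0.6289 0.7775 0.0000
    outer loop
      vertex 5.244 14.338 0.000
      vertex 0.889 10.815 13.419
      vertex 5.244 14.338 13.419
    endloop
  endfacet
  facet normal -0.9945 0.1051 0.0000
    outer loop
      vertex 0.889 10.815 0.000
      vertex 0.300 5.244 0.000
      vertex 0.300 5.244 13.419
    endloop
  endfacet
  facet normal -0.9945 0.1051 0.0000
    outer loop
      vertex 0.889 10.815 0.000
      vertex 0.300 5.244 13.419
      vertex 0.889 10.815 13.419
    endloop
  endfacet
  facet normal -0.7775 -0.6289 0.0000
    outer loop
      vertex 0.300 5.244 0.000
      vertex 3.823 0.889 0.000
      vertex 3.823 0.889 13.419
    endloop
  endfacet
  facet normal -0.7775 -0.6289 0.0000
    outer loop
      vertex 0.300 5.244 0.000
      vertex 3.823 0.889 13.419
      vertex 0.300 5.244 13.419
    endloop
  endfacet
  facet normal -0.1051 -0.9945 0.0000
    outer loop
      vertex 3.823 0.889 0.000
      vertex 9.394 0.300 0.000
      vertex 9.394 0.300 13.419
    endloop
  endfacet
  facet normal -0.1051 -0.9945 0.0000
    outer loop
      vertex 3.823 0.889 0.000
      vertex 9.394 0.300 13.419
      vertex 3.823 0.889 13.419
    endloop
  endfacet
  facet normal 0.6289 -0.7775 0.0000
    outer loop
      vertex 9.394 0.300 0.000
      vertex 13.749 3.823 0.000
      vertex 13.749 3.823 13.419
    endloop
  endfacet
  facet normal 0.6289 -0.7775 0.0000
    outer loop
      vertex 9.394 0.300 0.000
      vertex 13.749 3.823 13.419
      vertex 9.394 0.300 13.419
    endloop
  endfacet
  facet normal 0.9945 -0.1051 0.0000
    outer loop
      vertex 13.749 3.823 0.000
      vertex 14.338 9.394 0.000
      vertex 14.338 9.394 13.419
    endloop
  endfacet
  facet normal 0.9945 -0.1051 0.0000
    outer loop
      vertex 13.749 3.823 0.000
      vertex 14.338 9.394 13.419
      vertex 13.749 3.823 13.419
    endloop
  endfacet
endsolid part

The G0 Z moves step by Δz≈1.917 mm. Every layer's G1 loop is the same polygon, so the solid is a straight extrusion of it from z=0 to z≈13.4. Closing with flat bottom and top caps and triangulating gives 28 facets — a regular 8-sided prism (a cylinder approximated with 8 flat sides), circumscribed radius ≈ 7.32 mm, height ≈ 13.4 mm.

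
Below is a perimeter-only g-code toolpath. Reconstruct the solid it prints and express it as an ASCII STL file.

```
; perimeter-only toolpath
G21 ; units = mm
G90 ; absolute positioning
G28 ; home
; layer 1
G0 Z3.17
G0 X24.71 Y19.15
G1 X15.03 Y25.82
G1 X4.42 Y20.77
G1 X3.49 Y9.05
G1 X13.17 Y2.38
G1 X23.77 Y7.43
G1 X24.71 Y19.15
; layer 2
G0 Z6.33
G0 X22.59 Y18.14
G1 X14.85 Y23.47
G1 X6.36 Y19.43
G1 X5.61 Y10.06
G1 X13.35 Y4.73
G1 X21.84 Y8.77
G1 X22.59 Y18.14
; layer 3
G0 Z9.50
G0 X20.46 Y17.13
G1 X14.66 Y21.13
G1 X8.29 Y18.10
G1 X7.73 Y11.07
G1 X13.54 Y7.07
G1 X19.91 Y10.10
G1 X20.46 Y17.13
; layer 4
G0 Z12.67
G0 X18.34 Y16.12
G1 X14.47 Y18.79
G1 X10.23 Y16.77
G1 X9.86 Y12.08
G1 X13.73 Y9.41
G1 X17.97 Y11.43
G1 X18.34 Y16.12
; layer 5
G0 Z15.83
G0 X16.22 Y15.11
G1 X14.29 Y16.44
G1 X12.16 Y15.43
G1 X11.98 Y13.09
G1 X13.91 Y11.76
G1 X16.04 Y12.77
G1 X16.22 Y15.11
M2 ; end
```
solid part
  facet normal 0.0000 0.0000 -1.0000
    outer loop
      vertex 2.49 22.10 0.00
      vertex 15.22 28.16 0.00
      vertex 26.83 20.16 0.00
    endloop
  endfacet
  facet normal 0.0000 0.0000 -1.0000
    outer loop
      vertex 1.37 8.04 0.00
      vertex 2.49 22.10 0.00
      vertex 26.83 20.16 0.00
    endloop
  endfacet
  facet normal 0.0000 0.0000 -1.0000
    outer loop
      vertex 12.98 0.04 0.00
      vertex 1.37 8.04 0.00
      vertex 26.83 20.16 0.00
    endloop
  endfacet
  facet normal 0.0000 0.0000 -1.0000
    outer loop
      vertex 25.71 6.10 0.00
      vertex 12.98 0.04 0.00
      vertex 26.83 20.16 0.00
    endloop
  endfacet
  facet normal 0.4773 0.6927 0.5407
    outer loop
      vertex 26.83 20.16 0.00
      vertex 15.22 28.16 0.00
      vertex 14.10 14.10 19.00
    endloop
  endfacet
  facet normal -0.3616 0.7595 0.5407
    outer loop
      vertex 15.22 28.16 0.00
      vertex 2.49 22.10 0.00
      vertex 14.10 14.10 19.00
    endloop
  endfacet
  facet normal -0.8386 0.0668 0.5406
    outer loop
      vertex 2.49 22.10 0.00
      vertex 1.37 8.04 0.00
      vertex 14.10 14.10 19.00
    endloop
  endfacet
  facet normal -0.4773 -0.6927 0.5407
    outer loop
      vertex 1.37 8.04 0.00
      vertex 12.98 0.04 0.00
      vertex 14.10 14.10 19.00
    endloop
  endfacet
  facet normal 0.3616 -0.7595 0.5407
    outer loop
      vertex 12.98 0.04 0.00
      vertex 25.71 6.10 0.00
      vertex 14.10 14.10 19.00
    endloop
  endfacet
  facet normal 0.8386 -0.0668 0.5406
    outer loop
      vertex 25.71 6.10 0.00
      vertex 26.83 20.16 0.00
      vertex 14.10 14.10 19.00
    endloop
  endfacet
endsolid part

The G0 Z moves step by Δz≈3.17 mm. The G1 loops shrink linearly with z, so the solid tapers from its base footprint up to z≈19. Closing with a flat bottom cap and the tapered top and triangulating gives 10 facets — a regular 6-sided pyramid, base circumscribed radius ≈ 14.1 mm, apex at z ≈ 19 mm.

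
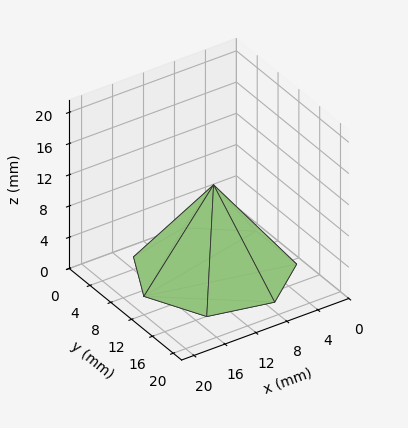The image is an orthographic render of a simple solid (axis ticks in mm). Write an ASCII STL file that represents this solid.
Reading the render: the shape is a regular 7-sided pyramid, base circumscribed radius ≈ 9 mm, apex at z ≈ 11 mm (dimensions read to the nearest mm from the axis ticks). For the STL, each face is triangulated and given an outward normal.

solid part
  facet normal 0.0000 0.0000 -1.0000
    outer loop
      vertex 7.00 17.77 0.00
      vertex 14.61 16.04 0.00
      vertex 18.00 9.00 0.00
    endloop
  endfacet
  facet normal 0.0000 0.0000 -1.0000
    outer loop
      vertex 0.89 12.90 0.00
      vertex 7.00 17.77 0.00
      vertex 18.00 9.00 0.00
    endloop
  endfacet
  facet normal 0.0000 0.0000 -1.0000
    outer loop
      vertex 0.89 5.10 0.00
      vertex 0.89 12.90 0.00
      vertex 18.00 9.00 0.00
    endloop
  endfacet
  facet normal 0.0000 0.0000 -1.0000
    outer loop
      vertex 7.00 0.23 0.00
      vertex 0.89 5.10 0.00
      vertex 18.00 9.00 0.00
    endloop
  endfacet
  facet normal 0.0000 0.0000 -1.0000
    outer loop
      vertex 14.61 1.96 0.00
      vertex 7.00 0.23 0.00
      vertex 18.00 9.00 0.00
    endloop
  endfacet
  facet normal 0.7252 0.3492 0.5934
    outer loop
      vertex 18.00 9.00 0.00
      vertex 14.61 16.04 0.00
      vertex 9.00 9.00 11.00
    endloop
  endfacet
  facet normal 0.1784 0.7849 0.5934
    outer loop
      vertex 14.61 16.04 0.00
      vertex 7.00 17.77 0.00
      vertex 9.00 9.00 11.00
    endloop
  endfacet
  facet normal -0.5018 0.6296 0.5932
    outer loop
      vertex 7.00 17.77 0.00
      vertex 0.89 12.90 0.00
      vertex 9.00 9.00 11.00
    endloop
  endfacet
  facet normal -0.8049 0.0000 0.5934
    outer loop
      vertex 0.89 12.90 0.00
      vertex 0.89 5.10 0.00
      vertex 9.00 9.00 11.00
    endloop
  endfacet
  facet normal -0.5018 -0.6296 0.5932
    outer loop
      vertex 0.89 5.10 0.00
      vertex 7.00 0.23 0.00
      vertex 9.00 9.00 11.00
    endloop
  endfacet
  facet normal 0.1784 -0.7849 0.5934
    outer loop
      vertex 7.00 0.23 0.00
      vertex 14.61 1.96 0.00
      vertex 9.00 9.00 11.00
    endloop
  endfacet
  facet normal 0.7252 -0.3492 0.5934
    outer loop
      vertex 14.61 1.96 0.00
      vertex 18.00 9.00 0.00
      vertex 9.00 9.00 11.00
    endloop
  endfacet
endsolid part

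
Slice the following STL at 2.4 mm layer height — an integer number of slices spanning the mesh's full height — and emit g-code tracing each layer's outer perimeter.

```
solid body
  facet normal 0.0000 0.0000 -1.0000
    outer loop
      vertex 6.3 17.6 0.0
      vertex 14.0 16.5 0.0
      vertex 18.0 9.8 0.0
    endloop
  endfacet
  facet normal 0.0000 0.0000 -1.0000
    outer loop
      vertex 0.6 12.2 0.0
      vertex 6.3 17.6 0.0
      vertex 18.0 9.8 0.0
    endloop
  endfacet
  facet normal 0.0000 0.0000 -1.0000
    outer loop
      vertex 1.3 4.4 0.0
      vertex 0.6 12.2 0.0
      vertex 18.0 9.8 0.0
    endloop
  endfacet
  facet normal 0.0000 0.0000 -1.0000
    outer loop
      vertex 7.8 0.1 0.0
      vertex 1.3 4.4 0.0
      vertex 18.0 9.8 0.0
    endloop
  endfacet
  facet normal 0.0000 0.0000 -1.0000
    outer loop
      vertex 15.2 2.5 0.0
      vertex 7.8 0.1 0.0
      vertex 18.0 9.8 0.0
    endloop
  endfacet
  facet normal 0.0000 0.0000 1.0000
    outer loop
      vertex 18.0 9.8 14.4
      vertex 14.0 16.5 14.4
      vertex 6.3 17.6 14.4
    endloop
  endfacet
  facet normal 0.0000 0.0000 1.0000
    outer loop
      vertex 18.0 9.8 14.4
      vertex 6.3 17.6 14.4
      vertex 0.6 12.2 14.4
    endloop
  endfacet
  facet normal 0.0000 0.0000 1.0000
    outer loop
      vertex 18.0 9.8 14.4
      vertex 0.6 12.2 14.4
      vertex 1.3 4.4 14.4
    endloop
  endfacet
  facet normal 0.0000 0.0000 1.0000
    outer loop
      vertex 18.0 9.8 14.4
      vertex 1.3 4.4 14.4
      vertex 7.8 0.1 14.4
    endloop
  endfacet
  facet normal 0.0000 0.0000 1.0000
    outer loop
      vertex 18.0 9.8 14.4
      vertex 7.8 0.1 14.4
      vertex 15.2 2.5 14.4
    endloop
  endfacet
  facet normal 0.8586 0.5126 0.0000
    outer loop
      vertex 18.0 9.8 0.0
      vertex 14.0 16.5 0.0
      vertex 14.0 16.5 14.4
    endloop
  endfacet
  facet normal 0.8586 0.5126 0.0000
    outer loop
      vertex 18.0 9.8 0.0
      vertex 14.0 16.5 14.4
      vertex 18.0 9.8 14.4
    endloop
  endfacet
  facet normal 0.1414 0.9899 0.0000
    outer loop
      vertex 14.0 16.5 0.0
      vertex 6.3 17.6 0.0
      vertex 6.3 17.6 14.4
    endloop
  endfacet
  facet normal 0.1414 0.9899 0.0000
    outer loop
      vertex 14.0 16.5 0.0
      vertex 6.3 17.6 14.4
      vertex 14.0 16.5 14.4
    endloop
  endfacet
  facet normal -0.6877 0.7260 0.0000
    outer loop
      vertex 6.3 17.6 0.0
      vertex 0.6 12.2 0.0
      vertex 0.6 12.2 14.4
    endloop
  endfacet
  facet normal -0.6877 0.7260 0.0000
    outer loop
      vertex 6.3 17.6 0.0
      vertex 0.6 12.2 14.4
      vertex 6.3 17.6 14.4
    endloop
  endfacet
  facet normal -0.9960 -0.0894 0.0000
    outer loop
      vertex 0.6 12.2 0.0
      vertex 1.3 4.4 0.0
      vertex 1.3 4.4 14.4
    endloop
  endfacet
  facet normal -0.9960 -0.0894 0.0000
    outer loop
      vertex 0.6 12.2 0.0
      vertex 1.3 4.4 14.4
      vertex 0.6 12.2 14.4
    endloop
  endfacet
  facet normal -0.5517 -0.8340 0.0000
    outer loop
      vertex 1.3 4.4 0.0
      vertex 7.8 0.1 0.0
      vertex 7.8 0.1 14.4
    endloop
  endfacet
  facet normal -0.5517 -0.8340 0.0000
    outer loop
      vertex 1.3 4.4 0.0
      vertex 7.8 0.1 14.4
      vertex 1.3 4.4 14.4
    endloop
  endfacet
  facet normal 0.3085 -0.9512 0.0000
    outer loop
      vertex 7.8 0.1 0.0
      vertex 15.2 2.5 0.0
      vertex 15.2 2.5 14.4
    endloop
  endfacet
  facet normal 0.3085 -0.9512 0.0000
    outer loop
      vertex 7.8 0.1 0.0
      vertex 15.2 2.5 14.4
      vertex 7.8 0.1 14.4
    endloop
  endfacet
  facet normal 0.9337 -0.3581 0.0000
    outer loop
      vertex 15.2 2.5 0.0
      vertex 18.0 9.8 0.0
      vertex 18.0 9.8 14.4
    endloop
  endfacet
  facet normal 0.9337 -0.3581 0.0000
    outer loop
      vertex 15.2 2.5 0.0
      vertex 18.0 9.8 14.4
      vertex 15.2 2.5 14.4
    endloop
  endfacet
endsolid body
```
; perimeter-only toolpath
G21 ; units = mm
G90 ; absolute positioning
G28 ; home
; layer 1
G0 Z2.4
G0 X18.0 Y9.8
G1 X14.0 Y16.5
G1 X6.3 Y17.6
G1 X0.6 Y12.2
G1 X1.3 Y4.4
G1 X7.8 Y0.1
G1 X15.2 Y2.5
G1 X18.0 Y9.8
; layer 2
G0 Z4.8
G0 X18.0 Y9.8
G1 X14.0 Y16.5
G1 X6.3 Y17.6
G1 X0.6 Y12.2
G1 X1.3 Y4.4
G1 X7.8 Y0.1
G1 X15.2 Y2.5
G1 X18.0 Y9.8
; layer 3
G0 Z7.2
G0 X18.0 Y9.8
G1 X14.0 Y16.5
G1 X6.3 Y17.6
G1 X0.6 Y12.2
G1 X1.3 Y4.4
G1 X7.8 Y0.1
G1 X15.2 Y2.5
G1 X18.0 Y9.8
; layer 4
G0 Z9.6
G0 X18.0 Y9.8
G1 X14.0 Y16.5
G1 X6.3 Y17.6
G1 X0.6 Y12.2
G1 X1.3 Y4.4
G1 X7.8 Y0.1
G1 X15.2 Y2.5
G1 X18.0 Y9.8
; layer 5
G0 Z12.0
G0 X18.0 Y9.8
G1 X14.0 Y16.5
G1 X6.3 Y17.6
G1 X0.6 Y12.2
G1 X1.3 Y4.4
G1 X7.8 Y0.1
G1 X15.2 Y2.5
G1 X18.0 Y9.8
; layer 6
G0 Z14.4
G0 X18.0 Y9.8
G1 X14.0 Y16.5
G1 X6.3 Y17.6
G1 X0.6 Y12.2
G1 X1.3 Y4.4
G1 X7.8 Y0.1
G1 X15.2 Y2.5
G1 X18.0 Y9.8
M2 ; end

The solid is a regular 7-sided prism (a cylinder approximated with 7 flat sides), circumscribed radius ≈ 9 mm, height ≈ 14.4 mm. Slicing at Δz = 2.4 mm — 6 equal slices spanning the solid's height, so layer i sits at z = i·h/6 — gives 6 non-empty perimeters. Each is a 7-segment closed polygon; G0 lifts to the layer z and rapids to the start vertex, then G1 traces the edges.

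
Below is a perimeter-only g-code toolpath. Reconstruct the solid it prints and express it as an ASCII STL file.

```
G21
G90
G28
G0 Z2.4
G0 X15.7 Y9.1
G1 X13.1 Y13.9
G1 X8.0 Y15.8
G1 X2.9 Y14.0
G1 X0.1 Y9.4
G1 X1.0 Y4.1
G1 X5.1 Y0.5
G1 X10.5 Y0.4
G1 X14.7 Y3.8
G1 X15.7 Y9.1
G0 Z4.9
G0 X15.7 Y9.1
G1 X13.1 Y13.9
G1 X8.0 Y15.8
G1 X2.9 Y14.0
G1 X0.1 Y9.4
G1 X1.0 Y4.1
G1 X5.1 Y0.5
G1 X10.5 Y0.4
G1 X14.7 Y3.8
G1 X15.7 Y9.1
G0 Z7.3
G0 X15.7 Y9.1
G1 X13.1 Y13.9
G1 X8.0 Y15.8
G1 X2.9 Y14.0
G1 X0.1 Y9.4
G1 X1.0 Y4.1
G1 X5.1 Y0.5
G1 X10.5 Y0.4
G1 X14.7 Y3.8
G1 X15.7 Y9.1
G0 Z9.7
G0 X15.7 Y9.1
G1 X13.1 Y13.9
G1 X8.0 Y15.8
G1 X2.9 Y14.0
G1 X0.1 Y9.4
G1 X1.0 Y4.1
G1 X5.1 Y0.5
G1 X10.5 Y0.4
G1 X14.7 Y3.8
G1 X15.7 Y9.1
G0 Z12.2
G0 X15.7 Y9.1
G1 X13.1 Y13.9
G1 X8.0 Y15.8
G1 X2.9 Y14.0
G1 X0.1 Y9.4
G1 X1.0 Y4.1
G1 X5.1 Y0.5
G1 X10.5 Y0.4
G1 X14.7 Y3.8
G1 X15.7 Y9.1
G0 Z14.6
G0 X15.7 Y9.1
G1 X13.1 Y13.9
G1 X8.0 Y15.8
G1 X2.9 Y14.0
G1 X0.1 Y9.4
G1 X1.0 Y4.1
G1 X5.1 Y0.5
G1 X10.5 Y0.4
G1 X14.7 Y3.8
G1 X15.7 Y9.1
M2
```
solid part
  facet normal 0.0000 0.0000 -1.0000
    outer loop
      vertex 8.0 15.8 0.0
      vertex 13.1 13.9 0.0
      vertex 15.7 9.1 0.0
    endloop
  endfacet
  facet normal 0.0000 0.0000 -1.0000
    outer loop
      vertex 2.9 14.0 0.0
      vertex 8.0 15.8 0.0
      vertex 15.7 9.1 0.0
    endloop
  endfacet
  facet normal 0.0000 0.0000 -1.0000
    outer loop
      vertex 0.1 9.4 0.0
      vertex 2.9 14.0 0.0
      vertex 15.7 9.1 0.0
    endloop
  endfacet
  facet normal 0.0000 0.0000 -1.0000
    outer loop
      vertex 1.0 4.1 0.0
      vertex 0.1 9.4 0.0
      vertex 15.7 9.1 0.0
    endloop
  endfacet
  facet normal 0.0000 0.0000 -1.0000
    outer loop
      vertex 5.1 0.5 0.0
      vertex 1.0 4.1 0.0
      vertex 15.7 9.1 0.0
    endloop
  endfacet
  facet normal 0.0000 0.0000 -1.0000
    outer loop
      vertex 10.5 0.4 0.0
      vertex 5.1 0.5 0.0
      vertex 15.7 9.1 0.0
    endloop
  endfacet
  facet normal 0.0000 0.0000 -1.0000
    outer loop
      vertex 14.7 3.8 0.0
      vertex 10.5 0.4 0.0
      vertex 15.7 9.1 0.0
    endloop
  endfacet
  facet normal 0.0000 0.0000 1.0000
    outer loop
      vertex 15.7 9.1 14.6
      vertex 13.1 13.9 14.6
      vertex 8.0 15.8 14.6
    endloop
  endfacet
  facet normal 0.0000 0.0000 1.0000
    outer loop
      vertex 15.7 9.1 14.6
      vertex 8.0 15.8 14.6
      vertex 2.9 14.0 14.6
    endloop
  endfacet
  facet normal 0.0000 0.0000 1.0000
    outer loop
      vertex 15.7 9.1 14.6
      vertex 2.9 14.0 14.6
      vertex 0.1 9.4 14.6
    endloop
  endfacet
  facet normal 0.0000 0.0000 1.0000
    outer loop
      vertex 15.7 9.1 14.6
      vertex 0.1 9.4 14.6
      vertex 1.0 4.1 14.6
    endloop
  endfacet
  facet normal 0.0000 0.0000 1.0000
    outer loop
      vertex 15.7 9.1 14.6
      vertex 1.0 4.1 14.6
      vertex 5.1 0.5 14.6
    endloop
  endfacet
  facet normal 0.0000 0.0000 1.0000
    outer loop
      vertex 15.7 9.1 14.6
      vertex 5.1 0.5 14.6
      vertex 10.5 0.4 14.6
    endloop
  endfacet
  facet normal 0.0000 0.0000 1.0000
    outer loop
      vertex 15.7 9.1 14.6
      vertex 10.5 0.4 14.6
      vertex 14.7 3.8 14.6
    endloop
  endfacet
  facet normal 0.8793 0.4763 0.0000
    outer loop
      vertex 15.7 9.1 0.0
      vertex 13.1 13.9 0.0
      vertex 13.1 13.9 14.6
    endloop
  endfacet
  facet normal 0.8793 0.4763 0.0000
    outer loop
      vertex 15.7 9.1 0.0
      vertex 13.1 13.9 14.6
      vertex 15.7 9.1 14.6
    endloop
  endfacet
  facet normal 0.3491 0.9371 0.0000
    outer loop
      vertex 13.1 13.9 0.0
      vertex 8.0 15.8 0.0
      vertex 8.0 15.8 14.6
    endloop
  endfacet
  facet normal 0.3491 0.9371 0.0000
    outer loop
      vertex 13.1 13.9 0.0
      vertex 8.0 15.8 14.6
      vertex 13.1 13.9 14.6
    endloop
  endfacet
  facet normal -0.3328 0.9430 0.0000
    outer loop
      vertex 8.0 15.8 0.0
      vertex 2.9 14.0 0.0
      vertex 2.9 14.0 14.6
    endloop
  endfacet
  facet normal -0.3328 0.9430 0.0000
    outer loop
      vertex 8.0 15.8 0.0
      vertex 2.9 14.0 14.6
      vertex 8.0 15.8 14.6
    endloop
  endfacet
  facet normal -0.8542 0.5199 0.0000
    outer loop
      vertex 2.9 14.0 0.0
      vertex 0.1 9.4 0.0
      vertex 0.1 9.4 14.6
    endloop
  endfacet
  facet normal -0.8542 0.5199 0.0000
    outer loop
      vertex 2.9 14.0 0.0
      vertex 0.1 9.4 14.6
      vertex 2.9 14.0 14.6
    endloop
  endfacet
  facet normal -0.9859 -0.1674 0.0000
    outer loop
      vertex 0.1 9.4 0.0
      vertex 1.0 4.1 0.0
      vertex 1.0 4.1 14.6
    endloop
  endfacet
  facet normal -0.9859 -0.1674 0.0000
    outer loop
      vertex 0.1 9.4 0.0
      vertex 1.0 4.1 14.6
      vertex 0.1 9.4 14.6
    endloop
  endfacet
  facet normal -0.6598 -0.7514 0.0000
    outer loop
      vertex 1.0 4.1 0.0
      vertex 5.1 0.5 0.0
      vertex 5.1 0.5 14.6
    endloop
  endfacet
  facet normal -0.6598 -0.7514 0.0000
    outer loop
      vertex 1.0 4.1 0.0
      vertex 5.1 0.5 14.6
      vertex 1.0 4.1 14.6
    endloop
  endfacet
  facet normal -0.0185 -0.9998 0.0000
    outer loop
      vertex 5.1 0.5 0.0
      vertex 10.5 0.4 0.0
      vertex 10.5 0.4 14.6
    endloop
  endfacet
  facet normal -0.0185 -0.9998 0.0000
    outer loop
      vertex 5.1 0.5 0.0
      vertex 10.5 0.4 14.6
      vertex 5.1 0.5 14.6
    endloop
  endfacet
  facet normal 0.6292 -0.7772 0.0000
    outer loop
      vertex 10.5 0.4 0.0
      vertex 14.7 3.8 0.0
      vertex 14.7 3.8 14.6
    endloop
  endfacet
  facet normal 0.6292 -0.7772 0.0000
    outer loop
      vertex 10.5 0.4 0.0
      vertex 14.7 3.8 14.6
      vertex 10.5 0.4 14.6
    endloop
  endfacet
  facet normal 0.9827 -0.1854 0.0000
    outer loop
      vertex 14.7 3.8 0.0
      vertex 15.7 9.1 0.0
      vertex 15.7 9.1 14.6
    endloop
  endfacet
  facet normal 0.9827 -0.1854 0.0000
    outer loop
      vertex 14.7 3.8 0.0
      vertex 15.7 9.1 14.6
      vertex 14.7 3.8 14.6
    endloop
  endfacet
endsolid part

The G0 Z moves step by Δz≈2.4 mm. Every layer's G1 loop is the same polygon, so the solid is a straight extrusion of it from z=0 to z≈14.6. Closing with flat bottom and top caps and triangulating gives 32 facets — a regular 9-sided prism (a cylinder approximated with 9 flat sides), circumscribed radius ≈ 7.9 mm, height ≈ 14.6 mm.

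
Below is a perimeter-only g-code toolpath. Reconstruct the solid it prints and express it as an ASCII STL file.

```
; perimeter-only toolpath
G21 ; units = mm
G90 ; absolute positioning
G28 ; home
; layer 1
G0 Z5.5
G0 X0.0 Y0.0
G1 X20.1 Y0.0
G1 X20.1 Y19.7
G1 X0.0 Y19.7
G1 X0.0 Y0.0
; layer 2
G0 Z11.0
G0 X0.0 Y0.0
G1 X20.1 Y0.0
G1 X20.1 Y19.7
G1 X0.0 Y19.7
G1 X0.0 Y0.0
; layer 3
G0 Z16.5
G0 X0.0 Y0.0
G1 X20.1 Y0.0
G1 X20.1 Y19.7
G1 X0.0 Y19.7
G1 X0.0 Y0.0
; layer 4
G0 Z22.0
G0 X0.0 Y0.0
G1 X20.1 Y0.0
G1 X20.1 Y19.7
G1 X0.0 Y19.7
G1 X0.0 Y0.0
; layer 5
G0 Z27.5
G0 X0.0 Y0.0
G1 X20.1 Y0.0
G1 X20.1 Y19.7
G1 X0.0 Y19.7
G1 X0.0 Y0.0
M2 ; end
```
solid part
  facet normal 0.0000 0.0000 -1.0000
    outer loop
      vertex 20.1 19.7 0.0
      vertex 20.1 0.0 0.0
      vertex 0.0 0.0 0.0
    endloop
  endfacet
  facet normal 0.0000 0.0000 -1.0000
    outer loop
      vertex 0.0 19.7 0.0
      vertex 20.1 19.7 0.0
      vertex 0.0 0.0 0.0
    endloop
  endfacet
  facet normal 0.0000 0.0000 1.0000
    outer loop
      vertex 0.0 0.0 27.5
      vertex 20.1 0.0 27.5
      vertex 20.1 19.7 27.5
    endloop
  endfacet
  facet normal 0.0000 0.0000 1.0000
    outer loop
      vertex 0.0 0.0 27.5
      vertex 20.1 19.7 27.5
      vertex 0.0 19.7 27.5
    endloop
  endfacet
  facet normal 0.0000 -1.0000 0.0000
    outer loop
      vertex 0.0 0.0 0.0
      vertex 20.1 0.0 0.0
      vertex 20.1 0.0 27.5
    endloop
  endfacet
  facet normal 0.0000 -1.0000 0.0000
    outer loop
      vertex 0.0 0.0 0.0
      vertex 20.1 0.0 27.5
      vertex 0.0 0.0 27.5
    endloop
  endfacet
  facet normal 0.0000 1.0000 0.0000
    outer loop
      vertex 20.1 19.7 27.5
      vertex 20.1 19.7 0.0
      vertex 0.0 19.7 0.0
    endloop
  endfacet
  facet normal 0.0000 1.0000 0.0000
    outer loop
      vertex 0.0 19.7 27.5
      vertex 20.1 19.7 27.5
      vertex 0.0 19.7 0.0
    endloop
  endfacet
  facet normal -1.0000 0.0000 0.0000
    outer loop
      vertex 0.0 19.7 27.5
      vertex 0.0 19.7 0.0
      vertex 0.0 0.0 0.0
    endloop
  endfacet
  facet normal -1.0000 0.0000 0.0000
    outer loop
      vertex 0.0 0.0 27.5
      vertex 0.0 19.7 27.5
      vertex 0.0 0.0 0.0
    endloop
  endfacet
  facet normal 1.0000 0.0000 0.0000
    outer loop
      vertex 20.1 0.0 0.0
      vertex 20.1 19.7 0.0
      vertex 20.1 19.7 27.5
    endloop
  endfacet
  facet normal 1.0000 0.0000 0.0000
    outer loop
      vertex 20.1 0.0 0.0
      vertex 20.1 19.7 27.5
      vertex 20.1 0.0 27.5
    endloop
  endfacet
endsolid part

The G0 Z moves step by Δz≈5.5 mm. Every layer's G1 loop is the same polygon, so the solid is a straight extrusion of it from z=0 to z≈27.5. Closing with flat bottom and top caps and triangulating gives 12 facets — a rectangular box, roughly 20.1 × 19.7 mm footprint and 27.5 mm tall.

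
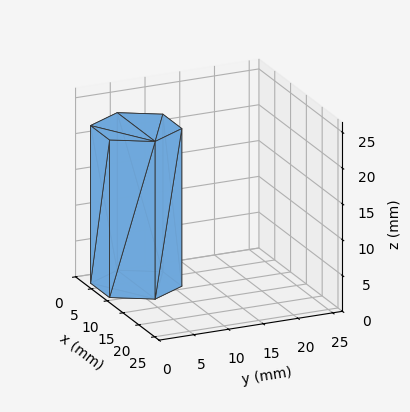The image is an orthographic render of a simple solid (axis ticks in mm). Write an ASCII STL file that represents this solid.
Reading the render: the shape is a regular 6-sided prism (a cylinder approximated with 6 flat sides), circumscribed radius ≈ 6 mm, height ≈ 22 mm (dimensions read to the nearest mm from the axis ticks). For the STL, each face is triangulated and given an outward normal.

solid part
  facet normal 0.0000 0.0000 -1.0000
    outer loop
      vertex 3.00 11.20 0.00
      vertex 9.00 11.20 0.00
      vertex 12.00 6.00 0.00
    endloop
  endfacet
  facet normal 0.0000 0.0000 -1.0000
    outer loop
      vertex 0.00 6.00 0.00
      vertex 3.00 11.20 0.00
      vertex 12.00 6.00 0.00
    endloop
  endfacet
  facet normal 0.0000 0.0000 -1.0000
    outer loop
      vertex 3.00 0.80 0.00
      vertex 0.00 6.00 0.00
      vertex 12.00 6.00 0.00
    endloop
  endfacet
  facet normal 0.0000 0.0000 -1.0000
    outer loop
      vertex 9.00 0.80 0.00
      vertex 3.00 0.80 0.00
      vertex 12.00 6.00 0.00
    endloop
  endfacet
  facet normal 0.0000 0.0000 1.0000
    outer loop
      vertex 12.00 6.00 22.00
      vertex 9.00 11.20 22.00
      vertex 3.00 11.20 22.00
    endloop
  endfacet
  facet normal 0.0000 0.0000 1.0000
    outer loop
      vertex 12.00 6.00 22.00
      vertex 3.00 11.20 22.00
      vertex 0.00 6.00 22.00
    endloop
  endfacet
  facet normal 0.0000 0.0000 1.0000
    outer loop
      vertex 12.00 6.00 22.00
      vertex 0.00 6.00 22.00
      vertex 3.00 0.80 22.00
    endloop
  endfacet
  facet normal 0.0000 0.0000 1.0000
    outer loop
      vertex 12.00 6.00 22.00
      vertex 3.00 0.80 22.00
      vertex 9.00 0.80 22.00
    endloop
  endfacet
  facet normal 0.8662 0.4997 0.0000
    outer loop
      vertex 12.00 6.00 0.00
      vertex 9.00 11.20 0.00
      vertex 9.00 11.20 22.00
    endloop
  endfacet
  facet normal 0.8662 0.4997 0.0000
    outer loop
      vertex 12.00 6.00 0.00
      vertex 9.00 11.20 22.00
      vertex 12.00 6.00 22.00
    endloop
  endfacet
  facet normal 0.0000 1.0000 0.0000
    outer loop
      vertex 9.00 11.20 0.00
      vertex 3.00 11.20 0.00
      vertex 3.00 11.20 22.00
    endloop
  endfacet
  facet normal 0.0000 1.0000 0.0000
    outer loop
      vertex 9.00 11.20 0.00
      vertex 3.00 11.20 22.00
      vertex 9.00 11.20 22.00
    endloop
  endfacet
  facet normal -0.8662 0.4997 0.0000
    outer loop
      vertex 3.00 11.20 0.00
      vertex 0.00 6.00 0.00
      vertex 0.00 6.00 22.00
    endloop
  endfacet
  facet normal -0.8662 0.4997 0.0000
    outer loop
      vertex 3.00 11.20 0.00
      vertex 0.00 6.00 22.00
      vertex 3.00 11.20 22.00
    endloop
  endfacet
  facet normal -0.8662 -0.4997 0.0000
    outer loop
      vertex 0.00 6.00 0.00
      vertex 3.00 0.80 0.00
      vertex 3.00 0.80 22.00
    endloop
  endfacet
  facet normal -0.8662 -0.4997 0.0000
    outer loop
      vertex 0.00 6.00 0.00
      vertex 3.00 0.80 22.00
      vertex 0.00 6.00 22.00
    endloop
  endfacet
  facet normal 0.0000 -1.0000 0.0000
    outer loop
      vertex 3.00 0.80 0.00
      vertex 9.00 0.80 0.00
      vertex 9.00 0.80 22.00
    endloop
  endfacet
  facet normal 0.0000 -1.0000 0.0000
    outer loop
      vertex 3.00 0.80 0.00
      vertex 9.00 0.80 22.00
      vertex 3.00 0.80 22.00
    endloop
  endfacet
  facet normal 0.8662 -0.4997 0.0000
    outer loop
      vertex 9.00 0.80 0.00
      vertex 12.00 6.00 0.00
      vertex 12.00 6.00 22.00
    endloop
  endfacet
  facet normal 0.8662 -0.4997 0.0000
    outer loop
      vertex 9.00 0.80 0.00
      vertex 12.00 6.00 22.00
      vertex 9.00 0.80 22.00
    endloop
  endfacet
endsolid part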